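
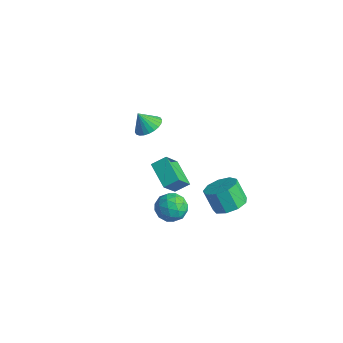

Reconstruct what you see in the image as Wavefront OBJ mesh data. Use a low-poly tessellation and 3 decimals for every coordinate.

v 2.371 -2.921 -1.055
v 3.18 -3.076 -0.589
v 2.08 -4.424 -1.051
v 2.889 -4.579 -0.585
v 2.171 -4.141 -0.152
v 2.351 -3.212 -0.155
v 2.909 -4.288 -1.485
v 3.089 -3.359 -1.488
v 3.513 -3.921 -0.856
v 3.056 -3.831 -0.032
v 2.204 -3.669 -1.608
v 1.747 -3.579 -0.784
v 2.801 -2.866 -0.822
v 2.459 -4.634 -0.818
v 2.037 -4.376 -0.563
v 2.512 -4.467 -0.29
v 2.314 -2.946 -0.567
v 2.789 -3.038 -0.293
v 2.196 -3.664 -0.036
v 2.471 -4.462 -1.347
v 2.946 -4.554 -1.073
v 2.748 -3.033 -1.35
v 3.223 -3.124 -1.077
v 3.064 -3.836 -1.604
v 3.472 -3.455 -0.705
v 3.301 -4.338 -0.703
v 3.313 -4.167 -1.232
v 3.419 -3.621 -1.234
v 3.204 -3.401 -0.221
v 3.033 -4.285 -0.219
v 2.611 -4.027 0.036
v 2.717 -3.481 0.035
v 3.4 -3.898 -0.378
v 2.227 -3.215 -1.421
v 2.056 -4.099 -1.419
v 2.543 -4.019 -1.675
v 2.649 -3.473 -1.676
v 1.959 -3.162 -0.937
v 1.788 -4.045 -0.935
v 1.841 -3.879 -0.406
v 1.947 -3.333 -0.408
v 1.86 -3.602 -1.262
v -0.707 -2.521 2.939
v -0.045 -2.998 3.093
v -1.173 -2.859 3.901
v 0.043 -2.72 3.233
v 0.017 -2.412 3.329
v -0.119 -2.12 3.365
v -0.344 -1.889 3.337
v -0.625 -1.755 3.248
v -0.919 -1.738 3.112
v -1.18 -1.839 2.95
v -1.369 -2.045 2.786
v -1.458 -2.323 2.646
v -1.432 -2.631 2.55
v -1.296 -2.923 2.513
v -1.07 -3.153 2.542
v -0.789 -3.288 2.631
v -0.496 -3.305 2.767
v -0.234 -3.204 2.929
v 2.292 0.727 -4.004
v 3.046 1.208 -3.515
v 2.323 1.095 -2.287
v 1.568 0.613 -2.776
v 2.579 1.671 -3.748
v 1.855 1.558 -2.52
v 1.977 1.692 -4.1
v 1.254 1.579 -2.872
v 1.523 1.261 -4.408
v 0.799 1.148 -3.18
v 1.428 0.58 -4.527
v 0.704 0.467 -3.298
v 1.737 -0.032 -4.401
v 1.014 -0.145 -3.173
v 2.306 -0.29 -4.089
v 1.583 -0.403 -2.861
v 2.868 -0.072 -3.738
v 2.145 -0.185 -2.51
v 3.161 0.52 -3.511
v 2.437 0.407 -2.283
v -2.566 -0.877 -3.059
v -2.171 -0.106 -2.56
v -2.888 0.206 -4.474
v -2.493 0.976 -3.974
v -1.007 -1.256 -3.706
v -0.612 -0.486 -3.206
v -1.329 -0.174 -5.12
v -0.934 0.597 -4.621
f 1 38 17
f 38 12 41
f 17 41 6
f 38 41 17
f 1 17 13
f 17 6 18
f 13 18 2
f 17 18 13
f 1 13 22
f 13 2 23
f 22 23 8
f 13 23 22
f 1 22 34
f 22 8 37
f 34 37 11
f 22 37 34
f 1 34 38
f 34 11 42
f 38 42 12
f 34 42 38
f 2 18 29
f 18 6 32
f 29 32 10
f 18 32 29
f 6 41 19
f 41 12 40
f 19 40 5
f 41 40 19
f 12 42 39
f 42 11 35
f 39 35 3
f 42 35 39
f 11 37 36
f 37 8 24
f 36 24 7
f 37 24 36
f 8 23 28
f 23 2 25
f 28 25 9
f 23 25 28
f 4 30 16
f 30 10 31
f 16 31 5
f 30 31 16
f 4 16 14
f 16 5 15
f 14 15 3
f 16 15 14
f 4 14 21
f 14 3 20
f 21 20 7
f 14 20 21
f 4 21 26
f 21 7 27
f 26 27 9
f 21 27 26
f 4 26 30
f 26 9 33
f 30 33 10
f 26 33 30
f 5 31 19
f 31 10 32
f 19 32 6
f 31 32 19
f 3 15 39
f 15 5 40
f 39 40 12
f 15 40 39
f 7 20 36
f 20 3 35
f 36 35 11
f 20 35 36
f 9 27 28
f 27 7 24
f 28 24 8
f 27 24 28
f 10 33 29
f 33 9 25
f 29 25 2
f 33 25 29
f 44 43 46
f 44 46 45
f 46 43 47
f 46 47 45
f 47 43 48
f 47 48 45
f 48 43 49
f 48 49 45
f 49 43 50
f 49 50 45
f 50 43 51
f 50 51 45
f 51 43 52
f 51 52 45
f 52 43 53
f 52 53 45
f 53 43 54
f 53 54 45
f 54 43 55
f 54 55 45
f 55 43 56
f 55 56 45
f 56 43 57
f 56 57 45
f 57 43 58
f 57 58 45
f 58 43 59
f 58 59 45
f 59 43 60
f 59 60 45
f 60 43 44
f 60 44 45
f 62 61 65
f 62 65 63
f 63 65 66
f 63 66 64
f 65 61 67
f 65 67 66
f 66 67 68
f 66 68 64
f 67 61 69
f 67 69 68
f 68 69 70
f 68 70 64
f 69 61 71
f 69 71 70
f 70 71 72
f 70 72 64
f 71 61 73
f 71 73 72
f 72 73 74
f 72 74 64
f 73 61 75
f 73 75 74
f 74 75 76
f 74 76 64
f 75 61 77
f 75 77 76
f 76 77 78
f 76 78 64
f 77 61 79
f 77 79 78
f 78 79 80
f 78 80 64
f 79 61 62
f 79 62 80
f 80 62 63
f 80 63 64
f 82 84 81
f 85 82 81
f 81 84 83
f 83 85 81
f 82 88 84
f 86 82 85
f 86 88 82
f 84 88 83
f 87 85 83
f 83 88 87
f 87 86 85
f 88 86 87



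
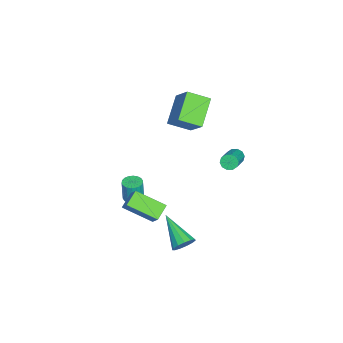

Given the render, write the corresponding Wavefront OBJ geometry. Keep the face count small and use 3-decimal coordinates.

v -3.587 2.821 -2.474
v -3.354 3.073 -2.878
v -1.861 2.992 -2.069
v -2.093 2.739 -1.666
v -3.458 3.299 -2.664
v -1.965 3.217 -1.855
v -3.611 3.341 -2.378
v -2.118 3.26 -1.569
v -3.754 3.185 -2.128
v -2.261 3.104 -1.319
v -3.834 2.89 -2.011
v -2.341 2.808 -1.202
v -3.819 2.568 -2.071
v -2.326 2.487 -1.262
v -3.715 2.343 -2.285
v -2.222 2.261 -1.476
v -3.562 2.3 -2.571
v -2.069 2.219 -1.762
v -3.419 2.456 -2.821
v -1.926 2.375 -2.012
v -3.339 2.752 -2.938
v -1.846 2.67 -2.129
v -2.927 0.406 -0.006
v -2.638 -0.865 0.606
v -4.551 0.56 1.079
v -4.263 -0.711 1.692
v -1.997 1.231 1.268
v -1.709 -0.04 1.881
v -3.622 1.385 2.354
v -3.333 0.114 2.966
v 1.385 -2.008 -2.155
v 2.231 -1.527 -1.04
v 1.494 -0.297 -2.975
v 2.34 0.183 -1.859
v 2.22 -2.303 -2.661
v 3.066 -1.823 -1.545
v 2.329 -0.593 -3.48
v 3.175 -0.112 -2.365
v -0.476 -2.318 -4.31
v 0.016 -1.993 -4.304
v 0.028 -2.036 -2.924
v -0.464 -2.362 -2.93
v -0.174 -1.812 -4.296
v -0.162 -1.855 -2.917
v -0.423 -1.731 -4.292
v -0.411 -1.774 -2.912
v -0.684 -1.766 -4.29
v -0.672 -1.81 -2.911
v -0.903 -1.911 -4.293
v -0.891 -1.954 -2.914
v -1.037 -2.137 -4.299
v -1.025 -2.18 -2.92
v -1.061 -2.398 -4.307
v -1.049 -2.441 -2.928
v -0.968 -2.644 -4.316
v -0.956 -2.687 -2.936
v -0.778 -2.825 -4.323
v -0.766 -2.868 -2.944
v -0.529 -2.906 -4.328
v -0.517 -2.949 -2.948
v -0.268 -2.87 -4.329
v -0.256 -2.914 -2.95
v -0.049 -2.726 -4.326
v -0.037 -2.769 -2.947
v 0.085 -2.5 -4.32
v 0.097 -2.543 -2.941
v 0.109 -2.239 -4.312
v 0.121 -2.282 -2.933
v 3.991 1.481 -3.462
v 4.341 0.923 -3.698
v 2.649 0.199 -2.418
v 4.51 1.024 -3.357
v 4.515 1.27 -3.049
v 4.353 1.583 -2.872
v 4.076 1.864 -2.882
v 3.772 2.023 -3.077
v 3.538 2.011 -3.394
v 3.448 1.83 -3.733
v 3.53 1.538 -3.985
v 3.758 1.229 -4.072
v 4.061 0.999 -3.965
f 2 1 5
f 2 5 3
f 3 5 6
f 3 6 4
f 5 1 7
f 5 7 6
f 6 7 8
f 6 8 4
f 7 1 9
f 7 9 8
f 8 9 10
f 8 10 4
f 9 1 11
f 9 11 10
f 10 11 12
f 10 12 4
f 11 1 13
f 11 13 12
f 12 13 14
f 12 14 4
f 13 1 15
f 13 15 14
f 14 15 16
f 14 16 4
f 15 1 17
f 15 17 16
f 16 17 18
f 16 18 4
f 17 1 19
f 17 19 18
f 18 19 20
f 18 20 4
f 19 1 21
f 19 21 20
f 20 21 22
f 20 22 4
f 21 1 2
f 21 2 22
f 22 2 3
f 22 3 4
f 24 26 23
f 27 24 23
f 23 26 25
f 25 27 23
f 24 30 26
f 28 24 27
f 28 30 24
f 26 30 25
f 29 27 25
f 25 30 29
f 29 28 27
f 30 28 29
f 32 34 31
f 35 32 31
f 31 34 33
f 33 35 31
f 32 38 34
f 36 32 35
f 36 38 32
f 34 38 33
f 37 35 33
f 33 38 37
f 37 36 35
f 38 36 37
f 40 39 43
f 40 43 41
f 41 43 44
f 41 44 42
f 43 39 45
f 43 45 44
f 44 45 46
f 44 46 42
f 45 39 47
f 45 47 46
f 46 47 48
f 46 48 42
f 47 39 49
f 47 49 48
f 48 49 50
f 48 50 42
f 49 39 51
f 49 51 50
f 50 51 52
f 50 52 42
f 51 39 53
f 51 53 52
f 52 53 54
f 52 54 42
f 53 39 55
f 53 55 54
f 54 55 56
f 54 56 42
f 55 39 57
f 55 57 56
f 56 57 58
f 56 58 42
f 57 39 59
f 57 59 58
f 58 59 60
f 58 60 42
f 59 39 61
f 59 61 60
f 60 61 62
f 60 62 42
f 61 39 63
f 61 63 62
f 62 63 64
f 62 64 42
f 63 39 65
f 63 65 64
f 64 65 66
f 64 66 42
f 65 39 67
f 65 67 66
f 66 67 68
f 66 68 42
f 67 39 40
f 67 40 68
f 68 40 41
f 68 41 42
f 70 69 72
f 70 72 71
f 72 69 73
f 72 73 71
f 73 69 74
f 73 74 71
f 74 69 75
f 74 75 71
f 75 69 76
f 75 76 71
f 76 69 77
f 76 77 71
f 77 69 78
f 77 78 71
f 78 69 79
f 78 79 71
f 79 69 80
f 79 80 71
f 80 69 81
f 80 81 71
f 81 69 70
f 81 70 71



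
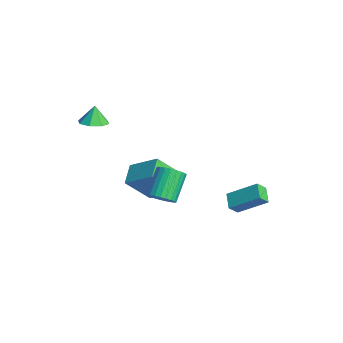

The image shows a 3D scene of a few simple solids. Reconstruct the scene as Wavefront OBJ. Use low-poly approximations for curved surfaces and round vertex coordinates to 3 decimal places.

v 2.542 3.146 -2.88
v 2.71 2.599 -2.306
v 1.662 3.333 -2.444
v 1.83 2.786 -1.87
v 3.35 4.494 -1.83
v 3.518 3.947 -1.256
v 2.47 4.681 -1.394
v 2.638 4.134 -0.82
v -2.182 -3.047 2.231
v -1.763 -2.342 2.229
v -2.438 -2.893 3.289
v -2.366 -2.264 2.072
v -2.86 -2.645 2.007
v -2.958 -3.261 2.074
v -2.6 -3.753 2.232
v -1.998 -3.831 2.39
v -1.503 -3.45 2.454
v -1.406 -2.833 2.388
v -1.869 -1.236 -1.277
v -0.714 -0.11 -0.236
v -1.848 0.09 -2.734
v -0.693 1.216 -1.693
v -0.807 -1.836 -1.807
v 0.348 -0.71 -0.766
v -0.786 -0.51 -3.264
v 0.369 0.616 -2.223
v 3.849 -1.34 0.128
v 4.176 -1.778 0.671
v 3.237 -0.938 1.914
v 2.911 -0.5 1.372
v 4.368 -1.547 0.659
v 3.429 -0.707 1.902
v 4.48 -1.284 0.567
v 3.541 -0.444 1.81
v 4.497 -1.03 0.407
v 3.558 -0.19 1.651
v 4.415 -0.823 0.206
v 3.476 0.017 1.449
v 4.247 -0.695 -0.008
v 3.308 0.146 1.235
v 4.018 -0.665 -0.201
v 3.079 0.175 1.043
v 3.764 -0.737 -0.343
v 2.825 0.103 0.9
v 3.523 -0.902 -0.414
v 2.584 -0.062 0.829
v 3.331 -1.133 -0.402
v 2.392 -0.293 0.841
v 3.219 -1.396 -0.31
v 2.28 -0.556 0.933
v 3.202 -1.65 -0.151
v 2.263 -0.81 1.093
v 3.284 -1.857 0.051
v 2.345 -1.017 1.294
v 3.452 -1.986 0.265
v 2.513 -1.145 1.508
v 3.681 -2.015 0.457
v 2.742 -1.175 1.701
v 3.935 -1.943 0.6
v 2.996 -1.103 1.843
f 2 4 1
f 5 2 1
f 1 4 3
f 3 5 1
f 2 8 4
f 6 2 5
f 6 8 2
f 4 8 3
f 7 5 3
f 3 8 7
f 7 6 5
f 8 6 7
f 10 9 12
f 10 12 11
f 12 9 13
f 12 13 11
f 13 9 14
f 13 14 11
f 14 9 15
f 14 15 11
f 15 9 16
f 15 16 11
f 16 9 17
f 16 17 11
f 17 9 18
f 17 18 11
f 18 9 10
f 18 10 11
f 20 22 19
f 23 20 19
f 19 22 21
f 21 23 19
f 20 26 22
f 24 20 23
f 24 26 20
f 22 26 21
f 25 23 21
f 21 26 25
f 25 24 23
f 26 24 25
f 28 27 31
f 28 31 29
f 29 31 32
f 29 32 30
f 31 27 33
f 31 33 32
f 32 33 34
f 32 34 30
f 33 27 35
f 33 35 34
f 34 35 36
f 34 36 30
f 35 27 37
f 35 37 36
f 36 37 38
f 36 38 30
f 37 27 39
f 37 39 38
f 38 39 40
f 38 40 30
f 39 27 41
f 39 41 40
f 40 41 42
f 40 42 30
f 41 27 43
f 41 43 42
f 42 43 44
f 42 44 30
f 43 27 45
f 43 45 44
f 44 45 46
f 44 46 30
f 45 27 47
f 45 47 46
f 46 47 48
f 46 48 30
f 47 27 49
f 47 49 48
f 48 49 50
f 48 50 30
f 49 27 51
f 49 51 50
f 50 51 52
f 50 52 30
f 51 27 53
f 51 53 52
f 52 53 54
f 52 54 30
f 53 27 55
f 53 55 54
f 54 55 56
f 54 56 30
f 55 27 57
f 55 57 56
f 56 57 58
f 56 58 30
f 57 27 59
f 57 59 58
f 58 59 60
f 58 60 30
f 59 27 28
f 59 28 60
f 60 28 29
f 60 29 30



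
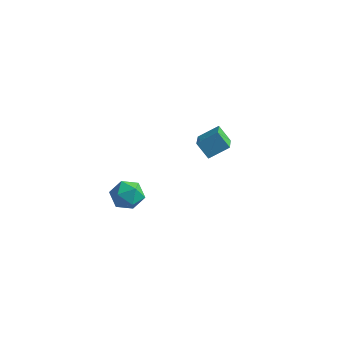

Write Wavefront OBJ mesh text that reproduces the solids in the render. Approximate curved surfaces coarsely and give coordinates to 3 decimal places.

v -2.829 -2.376 2.829
v -1.936 -2.217 3.248
v -2.344 -3.843 2.352
v -1.451 -3.684 2.771
v -2.259 -3.798 3.347
v -2.559 -2.891 3.641
v -1.721 -3.169 1.959
v -2.021 -2.262 2.253
v -1.251 -2.707 2.709
v -1.584 -3.096 3.567
v -2.696 -2.964 2.033
v -3.029 -3.353 2.891
v -1.167 2.665 3.277
v -0.294 3.454 3.978
v -1.93 4.252 2.44
v -1.057 5.042 3.141
v -0.383 2.578 2.399
v 0.49 3.368 3.1
v -1.146 4.166 1.562
v -0.273 4.955 2.263
f 1 12 6
f 1 6 2
f 1 2 8
f 1 8 11
f 1 11 12
f 2 6 10
f 6 12 5
f 12 11 3
f 11 8 7
f 8 2 9
f 4 10 5
f 4 5 3
f 4 3 7
f 4 7 9
f 4 9 10
f 5 10 6
f 3 5 12
f 7 3 11
f 9 7 8
f 10 9 2
f 14 16 13
f 17 14 13
f 13 16 15
f 15 17 13
f 14 20 16
f 18 14 17
f 18 20 14
f 16 20 15
f 19 17 15
f 15 20 19
f 19 18 17
f 20 18 19



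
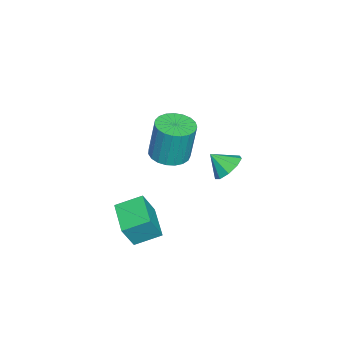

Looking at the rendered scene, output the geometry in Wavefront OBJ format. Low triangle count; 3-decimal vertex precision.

v 1.626 -0.469 0.591
v 2.322 -1.05 0.669
v 2.351 -0.752 2.646
v 1.654 -0.171 2.569
v 2.5 -0.72 0.616
v 2.529 -0.422 2.594
v 2.527 -0.347 0.56
v 2.556 -0.049 2.537
v 2.398 0.005 0.508
v 2.427 0.303 2.486
v 2.135 0.275 0.472
v 2.164 0.573 2.449
v 1.784 0.417 0.456
v 1.813 0.715 2.433
v 1.406 0.405 0.463
v 1.435 0.703 2.44
v 1.066 0.242 0.492
v 1.095 0.54 2.47
v 0.823 -0.044 0.539
v 0.852 0.254 2.516
v 0.718 -0.403 0.595
v 0.747 -0.105 2.572
v 0.77 -0.774 0.65
v 0.799 -0.476 2.627
v 0.97 -1.092 0.695
v 0.999 -0.794 2.672
v 1.284 -1.302 0.722
v 1.313 -1.004 2.699
v 1.656 -1.368 0.726
v 1.685 -1.07 2.704
v 2.024 -1.279 0.707
v 2.053 -0.981 2.685
v -1.311 1.4 -2.188
v -0.85 0.923 -2.719
v -1.309 0.56 -1.432
v -0.499 1.233 -2.375
v -0.527 1.621 -1.943
v -0.922 1.906 -1.625
v -1.499 1.954 -1.571
v -1.988 1.743 -1.805
v -2.16 1.372 -2.218
v -1.934 1.014 -2.617
v -1.417 0.837 -2.815
v 1.713 -2.396 -4.198
v 2.234 -2.776 -2.911
v 1.233 -1.252 -3.666
v 1.753 -1.632 -2.379
v 3.187 -1.608 -4.561
v 3.707 -1.988 -3.274
v 2.706 -0.464 -4.029
v 3.227 -0.844 -2.742
f 2 1 5
f 2 5 3
f 3 5 6
f 3 6 4
f 5 1 7
f 5 7 6
f 6 7 8
f 6 8 4
f 7 1 9
f 7 9 8
f 8 9 10
f 8 10 4
f 9 1 11
f 9 11 10
f 10 11 12
f 10 12 4
f 11 1 13
f 11 13 12
f 12 13 14
f 12 14 4
f 13 1 15
f 13 15 14
f 14 15 16
f 14 16 4
f 15 1 17
f 15 17 16
f 16 17 18
f 16 18 4
f 17 1 19
f 17 19 18
f 18 19 20
f 18 20 4
f 19 1 21
f 19 21 20
f 20 21 22
f 20 22 4
f 21 1 23
f 21 23 22
f 22 23 24
f 22 24 4
f 23 1 25
f 23 25 24
f 24 25 26
f 24 26 4
f 25 1 27
f 25 27 26
f 26 27 28
f 26 28 4
f 27 1 29
f 27 29 28
f 28 29 30
f 28 30 4
f 29 1 31
f 29 31 30
f 30 31 32
f 30 32 4
f 31 1 2
f 31 2 32
f 32 2 3
f 32 3 4
f 34 33 36
f 34 36 35
f 36 33 37
f 36 37 35
f 37 33 38
f 37 38 35
f 38 33 39
f 38 39 35
f 39 33 40
f 39 40 35
f 40 33 41
f 40 41 35
f 41 33 42
f 41 42 35
f 42 33 43
f 42 43 35
f 43 33 34
f 43 34 35
f 45 47 44
f 48 45 44
f 44 47 46
f 46 48 44
f 45 51 47
f 49 45 48
f 49 51 45
f 47 51 46
f 50 48 46
f 46 51 50
f 50 49 48
f 51 49 50



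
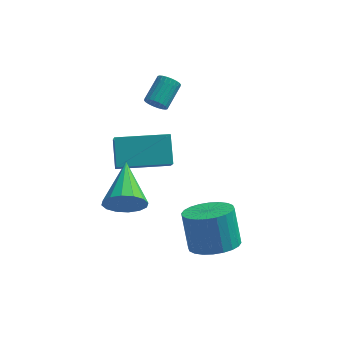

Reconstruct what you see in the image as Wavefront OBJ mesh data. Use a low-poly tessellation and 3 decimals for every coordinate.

v -2.978 -0.142 -0.778
v -2.709 -1.208 0.356
v -3.231 0.801 0.169
v -2.961 -0.265 1.303
v -0.879 0.405 -0.763
v -0.609 -0.661 0.371
v -1.131 1.348 0.184
v -0.862 0.282 1.318
v 1.341 -3.003 -2.171
v 2.274 -3.226 -1.856
v 1.913 -2.619 -0.354
v 0.979 -2.397 -0.669
v 2.325 -2.859 -1.992
v 1.963 -2.253 -0.49
v 2.225 -2.515 -2.155
v 1.863 -1.908 -0.653
v 1.991 -2.245 -2.321
v 1.629 -1.638 -0.819
v 1.657 -2.09 -2.464
v 1.295 -1.483 -0.962
v 1.276 -2.074 -2.562
v 0.914 -1.468 -1.06
v 0.905 -2.2 -2.601
v 0.543 -1.593 -1.099
v 0.6 -2.448 -2.574
v 0.238 -1.841 -1.072
v 0.407 -2.781 -2.486
v 0.046 -2.174 -0.984
v 0.357 -3.147 -2.35
v -0.005 -2.541 -0.848
v 0.457 -3.492 -2.187
v 0.095 -2.885 -0.685
v 0.691 -3.762 -2.021
v 0.329 -3.155 -0.519
v 1.025 -3.917 -1.878
v 0.663 -3.31 -0.376
v 1.406 -3.932 -1.78
v 1.044 -3.326 -0.278
v 1.777 -3.807 -1.741
v 1.415 -3.2 -0.239
v 2.082 -3.559 -1.768
v 1.72 -2.952 -0.266
v -1.541 0.918 2.5
v -1.32 1.091 2.086
v -0.959 2.115 2.706
v -1.179 1.942 3.12
v -1.499 1.165 2.068
v -1.138 2.189 2.687
v -1.685 1.202 2.115
v -1.324 2.226 2.735
v -1.849 1.196 2.221
v -1.488 2.22 2.841
v -1.965 1.147 2.37
v -1.604 2.171 2.989
v -2.017 1.063 2.538
v -1.656 2.087 3.158
v -1.997 0.958 2.701
v -1.636 1.982 3.32
v -1.907 0.846 2.833
v -1.546 1.87 3.452
v -1.761 0.745 2.914
v -1.4 1.769 3.534
v -1.582 0.671 2.933
v -1.221 1.695 3.552
v -1.396 0.634 2.885
v -1.035 1.658 3.505
v -1.232 0.64 2.779
v -0.871 1.664 3.399
v -1.116 0.689 2.631
v -0.755 1.713 3.25
v -1.064 0.773 2.462
v -0.703 1.797 3.082
v -1.084 0.878 2.3
v -0.723 1.902 2.919
v -1.174 0.99 2.168
v -0.813 2.014 2.787
v -1.903 -3.82 0.68
v -1.419 -3.494 0.035
v -2.197 -1.92 1.42
v -1.84 -3.497 -0.125
v -2.278 -3.587 -0.069
v -2.615 -3.739 0.188
v -2.762 -3.913 0.576
v -2.678 -4.062 0.993
v -2.387 -4.146 1.326
v -1.966 -4.143 1.486
v -1.528 -4.054 1.43
v -1.191 -3.902 1.173
v -1.044 -3.728 0.784
v -1.128 -3.579 0.368
f 2 4 1
f 5 2 1
f 1 4 3
f 3 5 1
f 2 8 4
f 6 2 5
f 6 8 2
f 4 8 3
f 7 5 3
f 3 8 7
f 7 6 5
f 8 6 7
f 10 9 13
f 10 13 11
f 11 13 14
f 11 14 12
f 13 9 15
f 13 15 14
f 14 15 16
f 14 16 12
f 15 9 17
f 15 17 16
f 16 17 18
f 16 18 12
f 17 9 19
f 17 19 18
f 18 19 20
f 18 20 12
f 19 9 21
f 19 21 20
f 20 21 22
f 20 22 12
f 21 9 23
f 21 23 22
f 22 23 24
f 22 24 12
f 23 9 25
f 23 25 24
f 24 25 26
f 24 26 12
f 25 9 27
f 25 27 26
f 26 27 28
f 26 28 12
f 27 9 29
f 27 29 28
f 28 29 30
f 28 30 12
f 29 9 31
f 29 31 30
f 30 31 32
f 30 32 12
f 31 9 33
f 31 33 32
f 32 33 34
f 32 34 12
f 33 9 35
f 33 35 34
f 34 35 36
f 34 36 12
f 35 9 37
f 35 37 36
f 36 37 38
f 36 38 12
f 37 9 39
f 37 39 38
f 38 39 40
f 38 40 12
f 39 9 41
f 39 41 40
f 40 41 42
f 40 42 12
f 41 9 10
f 41 10 42
f 42 10 11
f 42 11 12
f 44 43 47
f 44 47 45
f 45 47 48
f 45 48 46
f 47 43 49
f 47 49 48
f 48 49 50
f 48 50 46
f 49 43 51
f 49 51 50
f 50 51 52
f 50 52 46
f 51 43 53
f 51 53 52
f 52 53 54
f 52 54 46
f 53 43 55
f 53 55 54
f 54 55 56
f 54 56 46
f 55 43 57
f 55 57 56
f 56 57 58
f 56 58 46
f 57 43 59
f 57 59 58
f 58 59 60
f 58 60 46
f 59 43 61
f 59 61 60
f 60 61 62
f 60 62 46
f 61 43 63
f 61 63 62
f 62 63 64
f 62 64 46
f 63 43 65
f 63 65 64
f 64 65 66
f 64 66 46
f 65 43 67
f 65 67 66
f 66 67 68
f 66 68 46
f 67 43 69
f 67 69 68
f 68 69 70
f 68 70 46
f 69 43 71
f 69 71 70
f 70 71 72
f 70 72 46
f 71 43 73
f 71 73 72
f 72 73 74
f 72 74 46
f 73 43 75
f 73 75 74
f 74 75 76
f 74 76 46
f 75 43 44
f 75 44 76
f 76 44 45
f 76 45 46
f 78 77 80
f 78 80 79
f 80 77 81
f 80 81 79
f 81 77 82
f 81 82 79
f 82 77 83
f 82 83 79
f 83 77 84
f 83 84 79
f 84 77 85
f 84 85 79
f 85 77 86
f 85 86 79
f 86 77 87
f 86 87 79
f 87 77 88
f 87 88 79
f 88 77 89
f 88 89 79
f 89 77 90
f 89 90 79
f 90 77 78
f 90 78 79



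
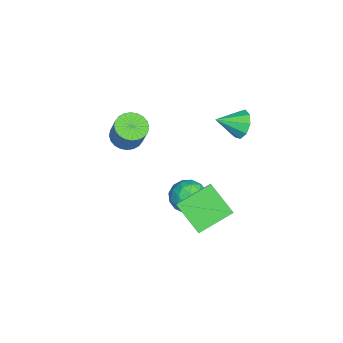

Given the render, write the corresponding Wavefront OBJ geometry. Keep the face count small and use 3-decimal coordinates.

v -1.045 3.013 0.272
v -0.693 2.685 -0.524
v -0.655 1.647 1.008
v -0.241 2.99 -0.196
v -0.166 3.306 0.351
v -0.501 3.485 0.861
v -1.091 3.443 1.095
v -1.659 3.2 0.945
v -1.94 2.87 0.479
v -1.802 2.606 -0.083
v -1.309 2.533 -0.479
v -2.548 -3.226 -2.677
v -1.812 -3.804 -2.84
v -1.196 -3.453 -1.305
v -1.932 -2.874 -1.143
v -1.68 -3.482 -2.967
v -1.064 -3.13 -1.432
v -1.68 -3.12 -3.049
v -1.065 -2.769 -1.515
v -1.812 -2.775 -3.075
v -1.197 -2.424 -1.541
v -2.056 -2.498 -3.041
v -1.441 -2.147 -1.506
v -2.375 -2.333 -2.951
v -1.76 -1.981 -1.417
v -2.721 -2.303 -2.819
v -2.105 -1.951 -1.285
v -3.04 -2.413 -2.666
v -2.424 -2.062 -1.132
v -3.284 -2.647 -2.515
v -2.668 -2.296 -0.98
v -3.416 -2.97 -2.388
v -2.8 -2.618 -0.853
v -3.415 -3.331 -2.305
v -2.8 -2.98 -0.771
v -3.283 -3.676 -2.279
v -2.668 -3.325 -0.745
v -3.039 -3.953 -2.314
v -2.424 -3.602 -0.779
v -2.72 -4.119 -2.403
v -2.105 -3.767 -0.869
v -2.375 -4.149 -2.535
v -1.759 -3.797 -1.001
v -2.056 -4.038 -2.688
v -1.44 -3.687 -1.154
v 1.918 1.362 -3.447
v 2.68 0.673 -3.821
v 1.06 0.007 -2.699
v 1.822 -0.682 -3.073
v 2.073 0.036 -2.286
v 2.602 0.873 -2.749
v 1.138 -0.193 -3.771
v 1.667 0.644 -4.234
v 2.198 -0.288 -4.021
v 2.776 -0.147 -3.104
v 0.964 0.827 -3.416
v 1.542 0.968 -2.499
v 2.374 1.136 -3.7
v 1.366 -0.456 -2.82
v 1.513 -0.034 -2.358
v 1.961 -0.44 -2.578
v 2.328 1.254 -3.07
v 2.777 0.849 -3.29
v 2.42 0.474 -2.387
v 0.963 -0.169 -3.23
v 1.412 -0.574 -3.45
v 1.779 1.12 -3.942
v 2.227 0.714 -4.162
v 1.32 0.206 -4.133
v 2.539 0.166 -4.037
v 2.035 -0.63 -3.597
v 1.632 -0.342 -4.008
v 1.944 0.15 -4.28
v 2.878 0.249 -3.498
v 2.374 -0.547 -3.058
v 2.521 -0.125 -2.596
v 2.833 0.367 -2.868
v 2.595 -0.315 -3.616
v 1.366 1.227 -3.462
v 0.862 0.431 -3.022
v 0.907 0.313 -3.652
v 1.219 0.805 -3.924
v 1.705 1.31 -2.923
v 1.201 0.514 -2.483
v 1.796 0.53 -2.24
v 2.108 1.022 -2.512
v 1.145 0.995 -2.904
v 4.413 0.989 -3.614
v 3.229 -0.217 -2.472
v 3.428 2.721 -2.806
v 2.244 1.515 -1.664
v 5.396 1.045 -2.536
v 4.212 -0.161 -1.394
v 4.411 2.777 -1.728
v 3.227 1.571 -0.586
f 2 1 4
f 2 4 3
f 4 1 5
f 4 5 3
f 5 1 6
f 5 6 3
f 6 1 7
f 6 7 3
f 7 1 8
f 7 8 3
f 8 1 9
f 8 9 3
f 9 1 10
f 9 10 3
f 10 1 11
f 10 11 3
f 11 1 2
f 11 2 3
f 13 12 16
f 13 16 14
f 14 16 17
f 14 17 15
f 16 12 18
f 16 18 17
f 17 18 19
f 17 19 15
f 18 12 20
f 18 20 19
f 19 20 21
f 19 21 15
f 20 12 22
f 20 22 21
f 21 22 23
f 21 23 15
f 22 12 24
f 22 24 23
f 23 24 25
f 23 25 15
f 24 12 26
f 24 26 25
f 25 26 27
f 25 27 15
f 26 12 28
f 26 28 27
f 27 28 29
f 27 29 15
f 28 12 30
f 28 30 29
f 29 30 31
f 29 31 15
f 30 12 32
f 30 32 31
f 31 32 33
f 31 33 15
f 32 12 34
f 32 34 33
f 33 34 35
f 33 35 15
f 34 12 36
f 34 36 35
f 35 36 37
f 35 37 15
f 36 12 38
f 36 38 37
f 37 38 39
f 37 39 15
f 38 12 40
f 38 40 39
f 39 40 41
f 39 41 15
f 40 12 42
f 40 42 41
f 41 42 43
f 41 43 15
f 42 12 44
f 42 44 43
f 43 44 45
f 43 45 15
f 44 12 13
f 44 13 45
f 45 13 14
f 45 14 15
f 46 83 62
f 83 57 86
f 62 86 51
f 83 86 62
f 46 62 58
f 62 51 63
f 58 63 47
f 62 63 58
f 46 58 67
f 58 47 68
f 67 68 53
f 58 68 67
f 46 67 79
f 67 53 82
f 79 82 56
f 67 82 79
f 46 79 83
f 79 56 87
f 83 87 57
f 79 87 83
f 47 63 74
f 63 51 77
f 74 77 55
f 63 77 74
f 51 86 64
f 86 57 85
f 64 85 50
f 86 85 64
f 57 87 84
f 87 56 80
f 84 80 48
f 87 80 84
f 56 82 81
f 82 53 69
f 81 69 52
f 82 69 81
f 53 68 73
f 68 47 70
f 73 70 54
f 68 70 73
f 49 75 61
f 75 55 76
f 61 76 50
f 75 76 61
f 49 61 59
f 61 50 60
f 59 60 48
f 61 60 59
f 49 59 66
f 59 48 65
f 66 65 52
f 59 65 66
f 49 66 71
f 66 52 72
f 71 72 54
f 66 72 71
f 49 71 75
f 71 54 78
f 75 78 55
f 71 78 75
f 50 76 64
f 76 55 77
f 64 77 51
f 76 77 64
f 48 60 84
f 60 50 85
f 84 85 57
f 60 85 84
f 52 65 81
f 65 48 80
f 81 80 56
f 65 80 81
f 54 72 73
f 72 52 69
f 73 69 53
f 72 69 73
f 55 78 74
f 78 54 70
f 74 70 47
f 78 70 74
f 89 91 88
f 92 89 88
f 88 91 90
f 90 92 88
f 89 95 91
f 93 89 92
f 93 95 89
f 91 95 90
f 94 92 90
f 90 95 94
f 94 93 92
f 95 93 94



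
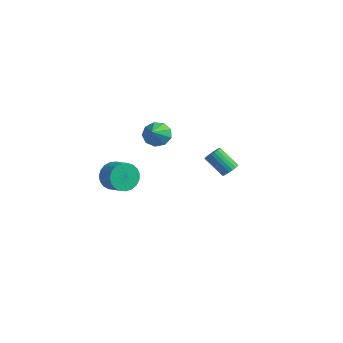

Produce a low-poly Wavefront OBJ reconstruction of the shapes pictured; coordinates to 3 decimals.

v -2.572 3.61 1.652
v -2.299 3.147 0.955
v -1.788 2.39 2.768
v -1.883 3.554 1.107
v -1.789 3.987 1.514
v -2.061 4.244 1.986
v -2.572 4.204 2.301
v -3.083 3.886 2.312
v -3.355 3.439 2.014
v -3.26 3.072 1.547
v -2.843 2.956 1.128
v -4.218 1.694 -1.719
v -3.796 2.204 -2.483
v -2.701 2.015 -2.004
v -3.122 1.506 -1.241
v -3.866 2.509 -2.202
v -2.771 2.32 -1.724
v -3.997 2.673 -1.839
v -2.902 2.484 -1.36
v -4.166 2.667 -1.454
v -3.071 2.479 -0.975
v -4.344 2.494 -1.116
v -3.249 2.306 -0.637
v -4.5 2.182 -0.881
v -3.405 1.994 -0.403
v -4.607 1.786 -0.792
v -3.512 1.598 -0.313
v -4.647 1.374 -0.863
v -3.552 1.186 -0.384
v -4.613 1.017 -1.082
v -3.517 0.829 -0.603
v -4.51 0.778 -1.411
v -3.415 0.589 -0.933
v -4.357 0.697 -1.794
v -3.261 0.508 -1.315
v -4.179 0.788 -2.164
v -3.084 0.6 -1.685
v -4.009 1.036 -2.456
v -2.913 0.848 -1.978
v -3.874 1.398 -2.622
v -2.779 1.209 -2.143
v -3.799 1.811 -2.631
v -2.704 1.623 -2.152
v 4.422 2.062 2.567
v 4.751 2.264 2.973
v 3.647 1.999 3.999
v 3.318 1.798 3.593
v 4.639 2.455 2.902
v 3.535 2.19 3.928
v 4.49 2.579 2.773
v 3.386 2.314 3.799
v 4.328 2.613 2.609
v 3.225 2.348 3.634
v 4.183 2.552 2.437
v 3.08 2.287 3.463
v 4.08 2.406 2.288
v 2.976 2.142 3.313
v 4.035 2.201 2.187
v 2.931 1.937 3.213
v 4.057 1.972 2.152
v 2.954 1.708 3.177
v 4.143 1.759 2.188
v 3.039 1.494 3.214
v 4.276 1.598 2.291
v 3.172 1.333 3.316
v 4.435 1.517 2.441
v 3.331 1.252 3.466
v 4.592 1.531 2.612
v 3.488 1.266 3.638
v 4.719 1.636 2.777
v 3.615 1.371 3.802
v 4.795 1.815 2.904
v 3.691 1.551 3.93
v 4.806 2.037 2.974
v 3.702 1.773 4
f 2 1 4
f 2 4 3
f 4 1 5
f 4 5 3
f 5 1 6
f 5 6 3
f 6 1 7
f 6 7 3
f 7 1 8
f 7 8 3
f 8 1 9
f 8 9 3
f 9 1 10
f 9 10 3
f 10 1 11
f 10 11 3
f 11 1 2
f 11 2 3
f 13 12 16
f 13 16 14
f 14 16 17
f 14 17 15
f 16 12 18
f 16 18 17
f 17 18 19
f 17 19 15
f 18 12 20
f 18 20 19
f 19 20 21
f 19 21 15
f 20 12 22
f 20 22 21
f 21 22 23
f 21 23 15
f 22 12 24
f 22 24 23
f 23 24 25
f 23 25 15
f 24 12 26
f 24 26 25
f 25 26 27
f 25 27 15
f 26 12 28
f 26 28 27
f 27 28 29
f 27 29 15
f 28 12 30
f 28 30 29
f 29 30 31
f 29 31 15
f 30 12 32
f 30 32 31
f 31 32 33
f 31 33 15
f 32 12 34
f 32 34 33
f 33 34 35
f 33 35 15
f 34 12 36
f 34 36 35
f 35 36 37
f 35 37 15
f 36 12 38
f 36 38 37
f 37 38 39
f 37 39 15
f 38 12 40
f 38 40 39
f 39 40 41
f 39 41 15
f 40 12 42
f 40 42 41
f 41 42 43
f 41 43 15
f 42 12 13
f 42 13 43
f 43 13 14
f 43 14 15
f 45 44 48
f 45 48 46
f 46 48 49
f 46 49 47
f 48 44 50
f 48 50 49
f 49 50 51
f 49 51 47
f 50 44 52
f 50 52 51
f 51 52 53
f 51 53 47
f 52 44 54
f 52 54 53
f 53 54 55
f 53 55 47
f 54 44 56
f 54 56 55
f 55 56 57
f 55 57 47
f 56 44 58
f 56 58 57
f 57 58 59
f 57 59 47
f 58 44 60
f 58 60 59
f 59 60 61
f 59 61 47
f 60 44 62
f 60 62 61
f 61 62 63
f 61 63 47
f 62 44 64
f 62 64 63
f 63 64 65
f 63 65 47
f 64 44 66
f 64 66 65
f 65 66 67
f 65 67 47
f 66 44 68
f 66 68 67
f 67 68 69
f 67 69 47
f 68 44 70
f 68 70 69
f 69 70 71
f 69 71 47
f 70 44 72
f 70 72 71
f 71 72 73
f 71 73 47
f 72 44 74
f 72 74 73
f 73 74 75
f 73 75 47
f 74 44 45
f 74 45 75
f 75 45 46
f 75 46 47



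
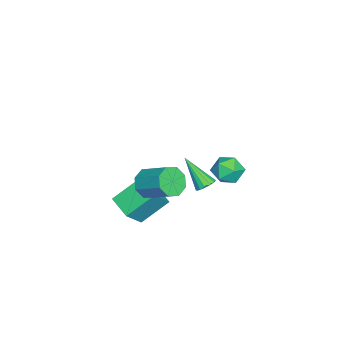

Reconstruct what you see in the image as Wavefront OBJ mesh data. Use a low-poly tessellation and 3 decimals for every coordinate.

v -4.011 1.617 -2.359
v -3.21 1.239 -2.999
v -4.41 -0.039 -1.881
v -3.609 -0.417 -2.521
v -3.366 0.146 -1.616
v -3.119 1.17 -1.912
v -4.501 0.03 -2.968
v -4.254 1.054 -3.264
v -3.513 0.258 -3.376
v -2.811 0.33 -2.541
v -4.809 0.87 -2.339
v -4.107 0.942 -1.504
v 1.752 -2.639 0.038
v 2.618 -2.656 -0.52
v 3.334 -1.057 0.545
v 2.468 -1.041 1.102
v 2.063 -2.195 -0.838
v 2.779 -0.597 0.227
v 1.326 -1.995 -0.643
v 2.042 -0.396 0.421
v 0.838 -2.172 -0.05
v 1.554 -0.573 1.015
v 0.886 -2.623 0.595
v 1.602 -1.024 1.66
v 1.441 -3.083 0.913
v 2.157 -1.485 1.978
v 2.178 -3.284 0.719
v 2.894 -1.685 1.783
v 2.666 -3.107 0.125
v 3.382 -1.508 1.19
v 1.724 -4.76 -1.786
v 0.76 -3.38 -0.449
v 0.619 -4.219 -3.141
v -0.345 -2.839 -1.803
v 2.785 -3.621 -2.197
v 1.821 -2.241 -0.859
v 1.68 -3.08 -3.551
v 0.716 -1.7 -2.214
v 4.022 1.23 2.493
v 4.576 1.338 2.771
v 3.478 -0.09 4.087
v 4.376 1.566 2.891
v 4.08 1.703 2.904
v 3.769 1.714 2.807
v 3.526 1.595 2.626
v 3.415 1.378 2.408
v 3.467 1.121 2.214
v 3.668 0.894 2.094
v 3.963 0.756 2.081
v 4.274 0.746 2.178
v 4.518 0.865 2.36
v 4.628 1.081 2.577
f 1 12 6
f 1 6 2
f 1 2 8
f 1 8 11
f 1 11 12
f 2 6 10
f 6 12 5
f 12 11 3
f 11 8 7
f 8 2 9
f 4 10 5
f 4 5 3
f 4 3 7
f 4 7 9
f 4 9 10
f 5 10 6
f 3 5 12
f 7 3 11
f 9 7 8
f 10 9 2
f 14 13 17
f 14 17 15
f 15 17 18
f 15 18 16
f 17 13 19
f 17 19 18
f 18 19 20
f 18 20 16
f 19 13 21
f 19 21 20
f 20 21 22
f 20 22 16
f 21 13 23
f 21 23 22
f 22 23 24
f 22 24 16
f 23 13 25
f 23 25 24
f 24 25 26
f 24 26 16
f 25 13 27
f 25 27 26
f 26 27 28
f 26 28 16
f 27 13 29
f 27 29 28
f 28 29 30
f 28 30 16
f 29 13 14
f 29 14 30
f 30 14 15
f 30 15 16
f 32 34 31
f 35 32 31
f 31 34 33
f 33 35 31
f 32 38 34
f 36 32 35
f 36 38 32
f 34 38 33
f 37 35 33
f 33 38 37
f 37 36 35
f 38 36 37
f 40 39 42
f 40 42 41
f 42 39 43
f 42 43 41
f 43 39 44
f 43 44 41
f 44 39 45
f 44 45 41
f 45 39 46
f 45 46 41
f 46 39 47
f 46 47 41
f 47 39 48
f 47 48 41
f 48 39 49
f 48 49 41
f 49 39 50
f 49 50 41
f 50 39 51
f 50 51 41
f 51 39 52
f 51 52 41
f 52 39 40
f 52 40 41



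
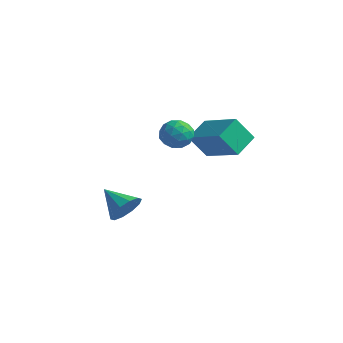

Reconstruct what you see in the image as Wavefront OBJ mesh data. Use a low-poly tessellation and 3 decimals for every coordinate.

v -3.844 0.409 2.248
v -3.267 0.488 1.871
v -3.473 -0.588 2.609
v -2.896 -0.509 2.232
v -3.005 -0.108 2.787
v -3.234 0.509 2.564
v -3.506 -0.609 1.916
v -3.735 0.008 1.693
v -3.058 -0.141 1.666
v -2.748 0.168 2.204
v -3.992 -0.268 2.276
v -3.682 0.041 2.814
v -3.588 0.536 2.028
v -3.152 -0.636 2.452
v -3.216 -0.4 2.778
v -2.877 -0.354 2.557
v -3.569 0.548 2.436
v -3.229 0.594 2.214
v -3.076 0.244 2.752
v -3.511 -0.694 2.266
v -3.171 -0.648 2.044
v -3.863 0.254 1.923
v -3.524 0.3 1.702
v -3.664 -0.344 1.728
v -3.126 0.212 1.686
v -2.908 -0.374 1.898
v -3.266 -0.432 1.712
v -3.401 -0.07 1.581
v -2.944 0.394 2.002
v -2.726 -0.192 2.214
v -2.79 0.044 2.541
v -2.925 0.407 2.41
v -2.821 0.025 1.882
v -4.014 0.092 2.266
v -3.796 -0.494 2.478
v -3.815 -0.507 2.07
v -3.95 -0.144 1.939
v -3.832 0.274 2.582
v -3.614 -0.312 2.794
v -3.339 -0.03 2.899
v -3.474 0.332 2.768
v -3.919 -0.125 2.598
v -3.316 -3.02 -0.344
v -2.972 -2.772 0.237
v -4.404 -2.94 0.264
v -3.087 -2.423 -0.014
v -3.289 -2.302 -0.391
v -3.502 -2.456 -0.751
v -3.643 -2.825 -0.955
v -3.659 -3.268 -0.926
v -3.544 -3.617 -0.675
v -3.342 -3.738 -0.298
v -3.13 -3.584 0.062
v -2.988 -3.215 0.266
v -1.864 0.525 2.38
v -1.881 1.553 2.849
v -3.515 0.829 1.652
v -3.533 1.857 2.122
v -1.347 0.983 1.398
v -1.365 2.011 1.868
v -2.999 1.287 0.671
v -3.016 2.315 1.14
f 1 38 17
f 38 12 41
f 17 41 6
f 38 41 17
f 1 17 13
f 17 6 18
f 13 18 2
f 17 18 13
f 1 13 22
f 13 2 23
f 22 23 8
f 13 23 22
f 1 22 34
f 22 8 37
f 34 37 11
f 22 37 34
f 1 34 38
f 34 11 42
f 38 42 12
f 34 42 38
f 2 18 29
f 18 6 32
f 29 32 10
f 18 32 29
f 6 41 19
f 41 12 40
f 19 40 5
f 41 40 19
f 12 42 39
f 42 11 35
f 39 35 3
f 42 35 39
f 11 37 36
f 37 8 24
f 36 24 7
f 37 24 36
f 8 23 28
f 23 2 25
f 28 25 9
f 23 25 28
f 4 30 16
f 30 10 31
f 16 31 5
f 30 31 16
f 4 16 14
f 16 5 15
f 14 15 3
f 16 15 14
f 4 14 21
f 14 3 20
f 21 20 7
f 14 20 21
f 4 21 26
f 21 7 27
f 26 27 9
f 21 27 26
f 4 26 30
f 26 9 33
f 30 33 10
f 26 33 30
f 5 31 19
f 31 10 32
f 19 32 6
f 31 32 19
f 3 15 39
f 15 5 40
f 39 40 12
f 15 40 39
f 7 20 36
f 20 3 35
f 36 35 11
f 20 35 36
f 9 27 28
f 27 7 24
f 28 24 8
f 27 24 28
f 10 33 29
f 33 9 25
f 29 25 2
f 33 25 29
f 44 43 46
f 44 46 45
f 46 43 47
f 46 47 45
f 47 43 48
f 47 48 45
f 48 43 49
f 48 49 45
f 49 43 50
f 49 50 45
f 50 43 51
f 50 51 45
f 51 43 52
f 51 52 45
f 52 43 53
f 52 53 45
f 53 43 54
f 53 54 45
f 54 43 44
f 54 44 45
f 56 58 55
f 59 56 55
f 55 58 57
f 57 59 55
f 56 62 58
f 60 56 59
f 60 62 56
f 58 62 57
f 61 59 57
f 57 62 61
f 61 60 59
f 62 60 61



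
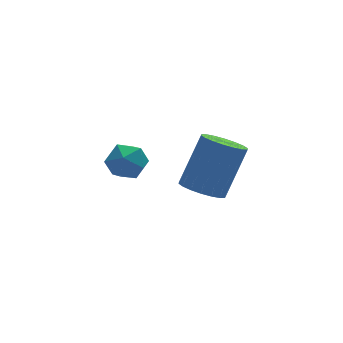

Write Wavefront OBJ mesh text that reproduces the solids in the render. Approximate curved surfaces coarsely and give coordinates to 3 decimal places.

v -2.403 1.984 0.199
v -1.93 1.798 -0.194
v -2.37 1.062 0.674
v -1.897 0.876 0.281
v -1.789 1.33 0.721
v -1.809 1.9 0.428
v -2.491 0.96 0.052
v -2.511 1.53 -0.241
v -1.985 1.166 -0.285
v -1.551 1.394 0.129
v -2.749 1.466 0.351
v -2.315 1.694 0.765
v 0.32 2.332 -2.144
v 0.789 2.689 -2.503
v 1.609 3.105 -1.014
v 1.14 2.748 -0.656
v 0.574 2.9 -2.443
v 1.394 3.316 -0.954
v 0.308 2.998 -2.324
v 1.128 3.414 -0.835
v 0.045 2.964 -2.17
v 0.865 3.38 -0.681
v -0.164 2.805 -2.01
v 0.656 3.221 -0.521
v -0.277 2.552 -1.877
v 0.543 2.969 -0.388
v -0.272 2.256 -1.797
v 0.549 2.672 -0.309
v -0.149 1.975 -1.786
v 0.671 2.391 -0.297
v 0.066 1.764 -1.846
v 0.886 2.18 -0.357
v 0.332 1.666 -1.965
v 1.152 2.082 -0.476
v 0.595 1.7 -2.119
v 1.415 2.116 -0.63
v 0.804 1.859 -2.279
v 1.624 2.275 -0.79
v 0.917 2.111 -2.412
v 1.737 2.528 -0.923
v 0.911 2.408 -2.491
v 1.732 2.824 -1.003
f 1 12 6
f 1 6 2
f 1 2 8
f 1 8 11
f 1 11 12
f 2 6 10
f 6 12 5
f 12 11 3
f 11 8 7
f 8 2 9
f 4 10 5
f 4 5 3
f 4 3 7
f 4 7 9
f 4 9 10
f 5 10 6
f 3 5 12
f 7 3 11
f 9 7 8
f 10 9 2
f 14 13 17
f 14 17 15
f 15 17 18
f 15 18 16
f 17 13 19
f 17 19 18
f 18 19 20
f 18 20 16
f 19 13 21
f 19 21 20
f 20 21 22
f 20 22 16
f 21 13 23
f 21 23 22
f 22 23 24
f 22 24 16
f 23 13 25
f 23 25 24
f 24 25 26
f 24 26 16
f 25 13 27
f 25 27 26
f 26 27 28
f 26 28 16
f 27 13 29
f 27 29 28
f 28 29 30
f 28 30 16
f 29 13 31
f 29 31 30
f 30 31 32
f 30 32 16
f 31 13 33
f 31 33 32
f 32 33 34
f 32 34 16
f 33 13 35
f 33 35 34
f 34 35 36
f 34 36 16
f 35 13 37
f 35 37 36
f 36 37 38
f 36 38 16
f 37 13 39
f 37 39 38
f 38 39 40
f 38 40 16
f 39 13 41
f 39 41 40
f 40 41 42
f 40 42 16
f 41 13 14
f 41 14 42
f 42 14 15
f 42 15 16



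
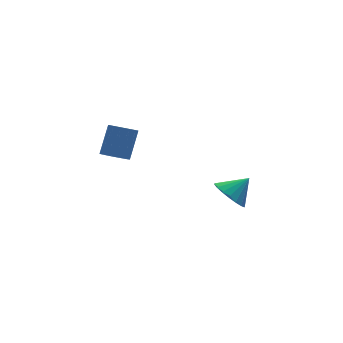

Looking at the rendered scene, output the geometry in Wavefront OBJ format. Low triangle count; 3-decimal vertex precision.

v -3.692 3.066 1.226
v -3.199 3.366 0.795
v -2.456 4.054 2.123
v -2.948 3.754 2.554
v -3.503 3.634 0.826
v -2.759 4.322 2.154
v -3.866 3.721 0.984
v -3.123 4.409 2.312
v -4.174 3.601 1.219
v -3.431 4.289 2.547
v -4.329 3.31 1.456
v -3.585 3.998 2.784
v -4.281 2.942 1.62
v -3.538 3.63 2.948
v -4.047 2.613 1.659
v -3.303 3.301 2.987
v -3.699 2.429 1.561
v -2.956 3.116 2.888
v -3.349 2.446 1.356
v -2.606 3.134 2.684
v -3.108 2.66 1.11
v -2.365 3.348 2.438
v -3.052 3.003 0.901
v -2.309 3.691 2.229
v 2.518 3.593 -3.883
v 3.133 3.987 -4.595
v 3.582 3.607 -2.957
v 2.958 4.356 -4.398
v 2.695 4.574 -4.099
v 2.397 4.598 -3.758
v 2.123 4.423 -3.441
v 1.928 4.084 -3.211
v 1.849 3.647 -3.115
v 1.903 3.2 -3.171
v 2.079 2.831 -3.367
v 2.342 2.612 -3.666
v 2.64 2.589 -4.008
v 2.913 2.764 -4.325
v 3.109 3.103 -4.554
v 3.187 3.54 -4.651
f 2 1 5
f 2 5 3
f 3 5 6
f 3 6 4
f 5 1 7
f 5 7 6
f 6 7 8
f 6 8 4
f 7 1 9
f 7 9 8
f 8 9 10
f 8 10 4
f 9 1 11
f 9 11 10
f 10 11 12
f 10 12 4
f 11 1 13
f 11 13 12
f 12 13 14
f 12 14 4
f 13 1 15
f 13 15 14
f 14 15 16
f 14 16 4
f 15 1 17
f 15 17 16
f 16 17 18
f 16 18 4
f 17 1 19
f 17 19 18
f 18 19 20
f 18 20 4
f 19 1 21
f 19 21 20
f 20 21 22
f 20 22 4
f 21 1 23
f 21 23 22
f 22 23 24
f 22 24 4
f 23 1 2
f 23 2 24
f 24 2 3
f 24 3 4
f 26 25 28
f 26 28 27
f 28 25 29
f 28 29 27
f 29 25 30
f 29 30 27
f 30 25 31
f 30 31 27
f 31 25 32
f 31 32 27
f 32 25 33
f 32 33 27
f 33 25 34
f 33 34 27
f 34 25 35
f 34 35 27
f 35 25 36
f 35 36 27
f 36 25 37
f 36 37 27
f 37 25 38
f 37 38 27
f 38 25 39
f 38 39 27
f 39 25 40
f 39 40 27
f 40 25 26
f 40 26 27



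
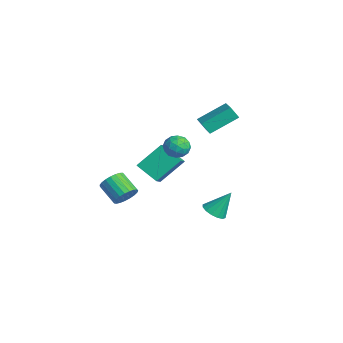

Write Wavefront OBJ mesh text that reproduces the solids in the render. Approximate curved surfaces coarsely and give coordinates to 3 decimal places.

v 1.875 -3.783 -1.98
v 2.144 -3.432 -1.375
v 1.035 -3.826 -0.654
v 0.765 -4.177 -1.26
v 1.975 -3.207 -1.511
v 0.866 -3.601 -0.79
v 1.79 -3.082 -1.728
v 0.681 -3.476 -1.007
v 1.619 -3.078 -1.989
v 0.51 -3.472 -1.268
v 1.492 -3.196 -2.248
v 0.383 -3.59 -1.527
v 1.432 -3.416 -2.461
v 0.323 -3.809 -1.74
v 1.448 -3.699 -2.591
v 0.339 -4.092 -1.87
v 1.537 -3.996 -2.616
v 0.428 -4.39 -1.895
v 1.685 -4.257 -2.53
v 0.576 -4.651 -1.809
v 1.866 -4.436 -2.35
v 0.757 -4.83 -1.629
v 2.048 -4.502 -2.105
v 0.939 -4.896 -1.385
v 2.201 -4.444 -1.839
v 1.092 -4.837 -1.119
v 2.296 -4.271 -1.598
v 1.187 -4.665 -0.877
v 2.319 -4.014 -1.422
v 1.21 -4.408 -0.702
v 2.265 -3.718 -1.344
v 1.156 -4.111 -0.623
v -2.31 2.337 -0.458
v -2.578 1.937 0.267
v -2.274 4.021 0.484
v -2.542 3.621 1.209
v -1.178 2.139 -0.149
v -1.446 1.739 0.576
v -1.142 3.823 0.793
v -1.41 3.423 1.518
v -1.572 -1.958 -1.998
v -1.656 -0.506 -0.744
v -2.481 -1.39 -2.716
v -2.565 0.061 -1.462
v -0.495 -1.221 -2.778
v -0.579 0.23 -1.524
v -1.404 -0.654 -3.496
v -1.488 0.798 -2.242
v 2.661 0.842 -3.725
v 3.253 0.441 -3.537
v 2.839 1.738 -2.375
v 3.392 0.73 -3.747
v 3.335 1.049 -3.951
v 3.097 1.313 -4.094
v 2.742 1.451 -4.139
v 2.366 1.425 -4.073
v 2.069 1.244 -3.913
v 1.93 0.955 -3.704
v 1.987 0.636 -3.5
v 2.225 0.372 -3.356
v 2.579 0.234 -3.311
v 2.956 0.259 -3.378
v 0.832 -0.231 0.128
v 1.35 0.034 0.645
v 0.79 -1.334 0.735
v 1.308 -1.069 1.252
v 0.587 -0.775 1.237
v 0.613 -0.094 0.862
v 1.527 -1.206 0.518
v 1.553 -0.525 0.143
v 1.779 -0.569 0.886
v 1.198 -0.302 1.331
v 0.942 -0.998 0.049
v 0.361 -0.731 0.494
v 1.095 -0.002 0.333
v 1.045 -1.298 1.047
v 0.622 -1.125 1.038
v 0.926 -0.97 1.342
v 0.662 -0.077 0.461
v 0.966 0.079 0.765
v 0.518 -0.396 1.113
v 1.174 -1.379 0.615
v 1.478 -1.223 0.919
v 1.214 -0.33 0.038
v 1.518 -0.175 0.342
v 1.622 -0.904 0.267
v 1.651 -0.201 0.779
v 1.626 -0.849 1.136
v 1.755 -0.929 0.704
v 1.77 -0.529 0.484
v 1.31 -0.044 1.04
v 1.285 -0.692 1.397
v 0.862 -0.519 1.388
v 0.877 -0.119 1.168
v 1.562 -0.398 1.182
v 0.855 -0.608 -0.017
v 0.83 -1.256 0.34
v 1.263 -1.181 0.212
v 1.278 -0.781 -0.008
v 0.514 -0.451 0.244
v 0.489 -1.099 0.601
v 0.37 -0.771 0.896
v 0.385 -0.371 0.676
v 0.578 -0.902 0.198
f 2 1 5
f 2 5 3
f 3 5 6
f 3 6 4
f 5 1 7
f 5 7 6
f 6 7 8
f 6 8 4
f 7 1 9
f 7 9 8
f 8 9 10
f 8 10 4
f 9 1 11
f 9 11 10
f 10 11 12
f 10 12 4
f 11 1 13
f 11 13 12
f 12 13 14
f 12 14 4
f 13 1 15
f 13 15 14
f 14 15 16
f 14 16 4
f 15 1 17
f 15 17 16
f 16 17 18
f 16 18 4
f 17 1 19
f 17 19 18
f 18 19 20
f 18 20 4
f 19 1 21
f 19 21 20
f 20 21 22
f 20 22 4
f 21 1 23
f 21 23 22
f 22 23 24
f 22 24 4
f 23 1 25
f 23 25 24
f 24 25 26
f 24 26 4
f 25 1 27
f 25 27 26
f 26 27 28
f 26 28 4
f 27 1 29
f 27 29 28
f 28 29 30
f 28 30 4
f 29 1 31
f 29 31 30
f 30 31 32
f 30 32 4
f 31 1 2
f 31 2 32
f 32 2 3
f 32 3 4
f 34 36 33
f 37 34 33
f 33 36 35
f 35 37 33
f 34 40 36
f 38 34 37
f 38 40 34
f 36 40 35
f 39 37 35
f 35 40 39
f 39 38 37
f 40 38 39
f 42 44 41
f 45 42 41
f 41 44 43
f 43 45 41
f 42 48 44
f 46 42 45
f 46 48 42
f 44 48 43
f 47 45 43
f 43 48 47
f 47 46 45
f 48 46 47
f 50 49 52
f 50 52 51
f 52 49 53
f 52 53 51
f 53 49 54
f 53 54 51
f 54 49 55
f 54 55 51
f 55 49 56
f 55 56 51
f 56 49 57
f 56 57 51
f 57 49 58
f 57 58 51
f 58 49 59
f 58 59 51
f 59 49 60
f 59 60 51
f 60 49 61
f 60 61 51
f 61 49 62
f 61 62 51
f 62 49 50
f 62 50 51
f 63 100 79
f 100 74 103
f 79 103 68
f 100 103 79
f 63 79 75
f 79 68 80
f 75 80 64
f 79 80 75
f 63 75 84
f 75 64 85
f 84 85 70
f 75 85 84
f 63 84 96
f 84 70 99
f 96 99 73
f 84 99 96
f 63 96 100
f 96 73 104
f 100 104 74
f 96 104 100
f 64 80 91
f 80 68 94
f 91 94 72
f 80 94 91
f 68 103 81
f 103 74 102
f 81 102 67
f 103 102 81
f 74 104 101
f 104 73 97
f 101 97 65
f 104 97 101
f 73 99 98
f 99 70 86
f 98 86 69
f 99 86 98
f 70 85 90
f 85 64 87
f 90 87 71
f 85 87 90
f 66 92 78
f 92 72 93
f 78 93 67
f 92 93 78
f 66 78 76
f 78 67 77
f 76 77 65
f 78 77 76
f 66 76 83
f 76 65 82
f 83 82 69
f 76 82 83
f 66 83 88
f 83 69 89
f 88 89 71
f 83 89 88
f 66 88 92
f 88 71 95
f 92 95 72
f 88 95 92
f 67 93 81
f 93 72 94
f 81 94 68
f 93 94 81
f 65 77 101
f 77 67 102
f 101 102 74
f 77 102 101
f 69 82 98
f 82 65 97
f 98 97 73
f 82 97 98
f 71 89 90
f 89 69 86
f 90 86 70
f 89 86 90
f 72 95 91
f 95 71 87
f 91 87 64
f 95 87 91



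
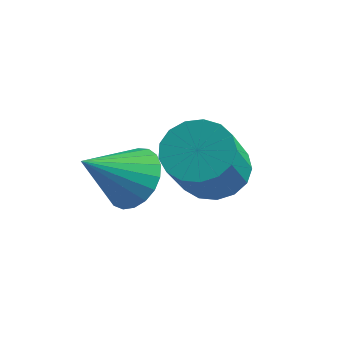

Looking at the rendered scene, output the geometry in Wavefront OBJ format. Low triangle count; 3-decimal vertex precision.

v -0.186 0.876 1.538
v 0.32 0.201 0.946
v 0.572 -1.07 2.611
v 0.066 -0.396 3.202
v 0.675 0.497 1.118
v 0.927 -0.774 2.783
v 0.832 0.88 1.386
v 1.085 -0.392 3.051
v 0.757 1.261 1.689
v 1.01 -0.01 3.354
v 0.465 1.554 1.957
v 0.718 0.283 3.622
v 0.024 1.692 2.129
v 0.277 0.421 3.794
v -0.465 1.643 2.166
v -0.212 0.372 3.831
v -0.89 1.418 2.058
v -0.638 0.147 3.723
v -1.154 1.069 1.832
v -0.902 -0.203 3.497
v -1.197 0.675 1.538
v -0.944 -0.596 3.203
v -1.008 0.328 1.244
v -0.755 -0.944 2.909
v -0.63 0.106 1.017
v -0.377 -1.166 2.682
v -0.151 0.06 0.909
v 0.102 -1.211 2.574
v -1.219 -1.42 2.249
v -0.447 -2.039 2.105
v -1.981 -2.64 3.411
v -0.317 -1.812 2.429
v -0.343 -1.518 2.721
v -0.52 -1.206 2.932
v -0.818 -0.932 3.024
v -1.186 -0.741 2.983
v -1.559 -0.668 2.814
v -1.873 -0.726 2.548
v -2.074 -0.903 2.23
v -2.127 -1.169 1.916
v -2.023 -1.479 1.658
v -1.78 -1.779 1.503
v -1.44 -2.016 1.477
v -1.061 -2.151 1.585
v -0.71 -2.159 1.807
f 2 1 5
f 2 5 3
f 3 5 6
f 3 6 4
f 5 1 7
f 5 7 6
f 6 7 8
f 6 8 4
f 7 1 9
f 7 9 8
f 8 9 10
f 8 10 4
f 9 1 11
f 9 11 10
f 10 11 12
f 10 12 4
f 11 1 13
f 11 13 12
f 12 13 14
f 12 14 4
f 13 1 15
f 13 15 14
f 14 15 16
f 14 16 4
f 15 1 17
f 15 17 16
f 16 17 18
f 16 18 4
f 17 1 19
f 17 19 18
f 18 19 20
f 18 20 4
f 19 1 21
f 19 21 20
f 20 21 22
f 20 22 4
f 21 1 23
f 21 23 22
f 22 23 24
f 22 24 4
f 23 1 25
f 23 25 24
f 24 25 26
f 24 26 4
f 25 1 27
f 25 27 26
f 26 27 28
f 26 28 4
f 27 1 2
f 27 2 28
f 28 2 3
f 28 3 4
f 30 29 32
f 30 32 31
f 32 29 33
f 32 33 31
f 33 29 34
f 33 34 31
f 34 29 35
f 34 35 31
f 35 29 36
f 35 36 31
f 36 29 37
f 36 37 31
f 37 29 38
f 37 38 31
f 38 29 39
f 38 39 31
f 39 29 40
f 39 40 31
f 40 29 41
f 40 41 31
f 41 29 42
f 41 42 31
f 42 29 43
f 42 43 31
f 43 29 44
f 43 44 31
f 44 29 45
f 44 45 31
f 45 29 30
f 45 30 31



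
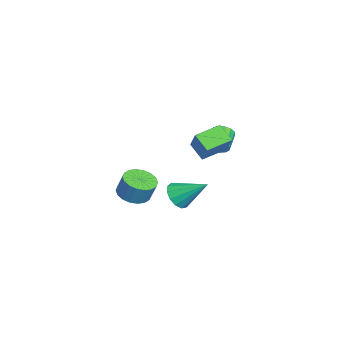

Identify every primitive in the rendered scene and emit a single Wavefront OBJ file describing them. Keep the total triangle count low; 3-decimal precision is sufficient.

v -2.297 2.743 0.304
v -1.985 2.836 0.867
v -3.09 3.089 1.438
v -3.403 2.997 0.876
v -1.996 3.162 0.7
v -3.102 3.415 1.272
v -2.103 3.355 0.408
v -3.209 3.608 0.98
v -2.272 3.354 0.083
v -3.377 3.607 0.654
v -2.448 3.159 -0.172
v -3.554 3.412 0.4
v -2.577 2.832 -0.276
v -3.682 3.086 0.296
v -2.617 2.477 -0.195
v -3.722 2.73 0.376
v -2.555 2.206 0.044
v -3.66 2.46 0.615
v -2.412 2.106 0.365
v -3.517 2.36 0.937
v -2.232 2.208 0.668
v -3.337 2.462 1.24
v -2.073 2.48 0.855
v -3.178 2.734 1.426
v -2.496 0.609 -3.604
v -1.669 0.224 -3.421
v -2.004 2.231 -2.416
v -1.603 0.518 -3.85
v -1.821 0.841 -4.2
v -2.253 1.09 -4.362
v -2.762 1.186 -4.282
v -3.187 1.099 -3.987
v -3.392 0.856 -3.571
v -3.312 0.535 -3.164
v -2.974 0.237 -2.898
v -2.483 0.057 -2.855
v -1.997 0.052 -3.05
v 2.736 2.095 2
v 2.089 1.471 2.716
v 1.989 3.304 2.377
v 1.342 2.679 3.094
v 3.818 2.381 3.226
v 3.171 1.756 3.943
v 3.071 3.589 3.604
v 2.424 2.965 4.32
v 1.96 -1.434 -0.967
v 2.796 -1.155 -1.264
v 3.076 -0.767 -0.11
v 2.24 -1.046 0.187
v 2.561 -0.819 -1.32
v 2.842 -0.431 -0.166
v 2.207 -0.604 -1.306
v 2.488 -0.216 -0.152
v 1.805 -0.554 -1.225
v 2.085 -0.166 -0.07
v 1.433 -0.678 -1.093
v 1.713 -0.29 0.062
v 1.165 -0.952 -0.936
v 1.446 -0.564 0.219
v 1.055 -1.321 -0.785
v 1.335 -0.933 0.37
v 1.124 -1.713 -0.67
v 1.404 -1.325 0.484
v 1.358 -2.049 -0.614
v 1.639 -1.661 0.54
v 1.712 -2.264 -0.628
v 1.993 -1.876 0.526
v 2.115 -2.314 -0.71
v 2.395 -1.926 0.445
v 2.487 -2.19 -0.842
v 2.767 -1.802 0.313
v 2.754 -1.916 -0.999
v 3.035 -1.528 0.156
v 2.865 -1.547 -1.15
v 3.145 -1.159 0.005
f 2 1 5
f 2 5 3
f 3 5 6
f 3 6 4
f 5 1 7
f 5 7 6
f 6 7 8
f 6 8 4
f 7 1 9
f 7 9 8
f 8 9 10
f 8 10 4
f 9 1 11
f 9 11 10
f 10 11 12
f 10 12 4
f 11 1 13
f 11 13 12
f 12 13 14
f 12 14 4
f 13 1 15
f 13 15 14
f 14 15 16
f 14 16 4
f 15 1 17
f 15 17 16
f 16 17 18
f 16 18 4
f 17 1 19
f 17 19 18
f 18 19 20
f 18 20 4
f 19 1 21
f 19 21 20
f 20 21 22
f 20 22 4
f 21 1 23
f 21 23 22
f 22 23 24
f 22 24 4
f 23 1 2
f 23 2 24
f 24 2 3
f 24 3 4
f 26 25 28
f 26 28 27
f 28 25 29
f 28 29 27
f 29 25 30
f 29 30 27
f 30 25 31
f 30 31 27
f 31 25 32
f 31 32 27
f 32 25 33
f 32 33 27
f 33 25 34
f 33 34 27
f 34 25 35
f 34 35 27
f 35 25 36
f 35 36 27
f 36 25 37
f 36 37 27
f 37 25 26
f 37 26 27
f 39 41 38
f 42 39 38
f 38 41 40
f 40 42 38
f 39 45 41
f 43 39 42
f 43 45 39
f 41 45 40
f 44 42 40
f 40 45 44
f 44 43 42
f 45 43 44
f 47 46 50
f 47 50 48
f 48 50 51
f 48 51 49
f 50 46 52
f 50 52 51
f 51 52 53
f 51 53 49
f 52 46 54
f 52 54 53
f 53 54 55
f 53 55 49
f 54 46 56
f 54 56 55
f 55 56 57
f 55 57 49
f 56 46 58
f 56 58 57
f 57 58 59
f 57 59 49
f 58 46 60
f 58 60 59
f 59 60 61
f 59 61 49
f 60 46 62
f 60 62 61
f 61 62 63
f 61 63 49
f 62 46 64
f 62 64 63
f 63 64 65
f 63 65 49
f 64 46 66
f 64 66 65
f 65 66 67
f 65 67 49
f 66 46 68
f 66 68 67
f 67 68 69
f 67 69 49
f 68 46 70
f 68 70 69
f 69 70 71
f 69 71 49
f 70 46 72
f 70 72 71
f 71 72 73
f 71 73 49
f 72 46 74
f 72 74 73
f 73 74 75
f 73 75 49
f 74 46 47
f 74 47 75
f 75 47 48
f 75 48 49



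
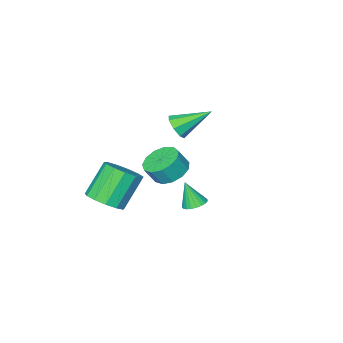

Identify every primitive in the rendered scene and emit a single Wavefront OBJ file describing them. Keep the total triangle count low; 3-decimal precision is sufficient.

v 1.849 1.017 2.93
v 2.403 1.854 2.822
v 2.906 1.64 3.742
v 2.351 0.803 3.85
v 1.938 2.007 3.112
v 2.44 1.792 4.032
v 1.444 1.845 3.344
v 1.946 1.63 4.264
v 1.079 1.42 3.444
v 1.581 1.206 4.364
v 0.958 0.867 3.382
v 1.46 0.653 4.302
v 1.12 0.362 3.176
v 1.623 0.148 4.096
v 1.514 0.065 2.891
v 2.016 -0.149 3.811
v 2.014 0.07 2.62
v 2.516 -0.144 3.54
v 2.461 0.376 2.446
v 2.964 0.162 3.366
v 2.714 0.885 2.427
v 3.217 0.671 3.347
v 2.693 1.436 2.567
v 3.195 1.222 3.487
v 3.59 -2.173 -0.356
v 4.213 -2.989 0.039
v 2.913 -3.144 1.77
v 2.29 -2.327 1.376
v 4.451 -2.463 0.265
v 3.151 -2.618 1.996
v 4.415 -1.845 0.293
v 3.116 -1.999 2.024
v 4.118 -1.331 0.116
v 2.818 -1.485 1.847
v 3.653 -1.084 -0.211
v 2.353 -1.239 1.52
v 3.168 -1.183 -0.584
v 1.868 -1.338 1.147
v 2.817 -1.596 -0.884
v 1.517 -1.751 0.847
v 2.711 -2.192 -1.017
v 1.412 -2.347 0.714
v 2.884 -2.782 -0.939
v 1.585 -2.937 0.792
v 3.282 -3.179 -0.677
v 1.982 -3.333 1.054
v 3.777 -3.256 -0.312
v 2.477 -3.41 1.419
v 1.857 2.882 1.617
v 2.19 2.383 1.368
v 2.063 2.358 2.943
v 2.385 2.566 1.41
v 2.489 2.803 1.487
v 2.483 3.054 1.588
v 2.369 3.275 1.693
v 2.166 3.428 1.785
v 1.91 3.487 1.849
v 1.645 3.442 1.872
v 1.416 3.299 1.851
v 1.264 3.085 1.79
v 1.214 2.835 1.699
v 1.275 2.594 1.594
v 1.436 2.402 1.493
v 1.671 2.294 1.414
v 1.937 2.287 1.369
v -2.309 -4.101 1.833
v -1.848 -4.132 2.511
v -3.851 -3.119 2.927
v -1.751 -3.609 2.179
v -1.98 -3.373 1.644
v -2.402 -3.564 1.22
v -2.769 -4.069 1.155
v -2.867 -4.592 1.488
v -2.637 -4.828 2.022
v -2.216 -4.637 2.446
f 2 1 5
f 2 5 3
f 3 5 6
f 3 6 4
f 5 1 7
f 5 7 6
f 6 7 8
f 6 8 4
f 7 1 9
f 7 9 8
f 8 9 10
f 8 10 4
f 9 1 11
f 9 11 10
f 10 11 12
f 10 12 4
f 11 1 13
f 11 13 12
f 12 13 14
f 12 14 4
f 13 1 15
f 13 15 14
f 14 15 16
f 14 16 4
f 15 1 17
f 15 17 16
f 16 17 18
f 16 18 4
f 17 1 19
f 17 19 18
f 18 19 20
f 18 20 4
f 19 1 21
f 19 21 20
f 20 21 22
f 20 22 4
f 21 1 23
f 21 23 22
f 22 23 24
f 22 24 4
f 23 1 2
f 23 2 24
f 24 2 3
f 24 3 4
f 26 25 29
f 26 29 27
f 27 29 30
f 27 30 28
f 29 25 31
f 29 31 30
f 30 31 32
f 30 32 28
f 31 25 33
f 31 33 32
f 32 33 34
f 32 34 28
f 33 25 35
f 33 35 34
f 34 35 36
f 34 36 28
f 35 25 37
f 35 37 36
f 36 37 38
f 36 38 28
f 37 25 39
f 37 39 38
f 38 39 40
f 38 40 28
f 39 25 41
f 39 41 40
f 40 41 42
f 40 42 28
f 41 25 43
f 41 43 42
f 42 43 44
f 42 44 28
f 43 25 45
f 43 45 44
f 44 45 46
f 44 46 28
f 45 25 47
f 45 47 46
f 46 47 48
f 46 48 28
f 47 25 26
f 47 26 48
f 48 26 27
f 48 27 28
f 50 49 52
f 50 52 51
f 52 49 53
f 52 53 51
f 53 49 54
f 53 54 51
f 54 49 55
f 54 55 51
f 55 49 56
f 55 56 51
f 56 49 57
f 56 57 51
f 57 49 58
f 57 58 51
f 58 49 59
f 58 59 51
f 59 49 60
f 59 60 51
f 60 49 61
f 60 61 51
f 61 49 62
f 61 62 51
f 62 49 63
f 62 63 51
f 63 49 64
f 63 64 51
f 64 49 65
f 64 65 51
f 65 49 50
f 65 50 51
f 67 66 69
f 67 69 68
f 69 66 70
f 69 70 68
f 70 66 71
f 70 71 68
f 71 66 72
f 71 72 68
f 72 66 73
f 72 73 68
f 73 66 74
f 73 74 68
f 74 66 75
f 74 75 68
f 75 66 67
f 75 67 68



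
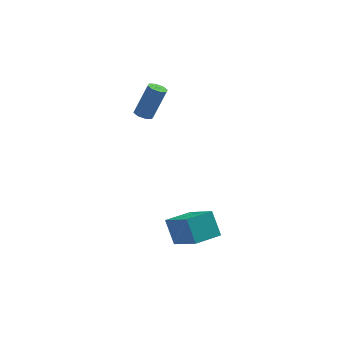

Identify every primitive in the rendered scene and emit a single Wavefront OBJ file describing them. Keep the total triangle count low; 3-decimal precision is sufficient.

v 2.148 -2.141 -3.487
v 3.356 -3.478 -2.409
v 3.351 -1.086 -3.527
v 4.559 -2.423 -2.449
v 2.661 -2.777 -4.851
v 3.869 -4.114 -3.773
v 3.864 -1.722 -4.891
v 5.072 -3.059 -3.813
v 0.44 3.75 0.799
v 0.921 3.457 0.661
v 1.661 3.756 2.603
v 1.18 4.05 2.741
v 0.958 3.892 0.58
v 1.698 4.191 2.522
v 0.692 4.244 0.627
v 1.432 4.543 2.569
v 0.278 4.307 0.775
v 1.018 4.606 2.717
v -0.041 4.044 0.937
v 0.699 4.343 2.879
v -0.078 3.609 1.018
v 0.662 3.908 2.96
v 0.188 3.257 0.971
v 0.928 3.556 2.913
v 0.602 3.194 0.823
v 1.342 3.493 2.765
f 2 4 1
f 5 2 1
f 1 4 3
f 3 5 1
f 2 8 4
f 6 2 5
f 6 8 2
f 4 8 3
f 7 5 3
f 3 8 7
f 7 6 5
f 8 6 7
f 10 9 13
f 10 13 11
f 11 13 14
f 11 14 12
f 13 9 15
f 13 15 14
f 14 15 16
f 14 16 12
f 15 9 17
f 15 17 16
f 16 17 18
f 16 18 12
f 17 9 19
f 17 19 18
f 18 19 20
f 18 20 12
f 19 9 21
f 19 21 20
f 20 21 22
f 20 22 12
f 21 9 23
f 21 23 22
f 22 23 24
f 22 24 12
f 23 9 25
f 23 25 24
f 24 25 26
f 24 26 12
f 25 9 10
f 25 10 26
f 26 10 11
f 26 11 12



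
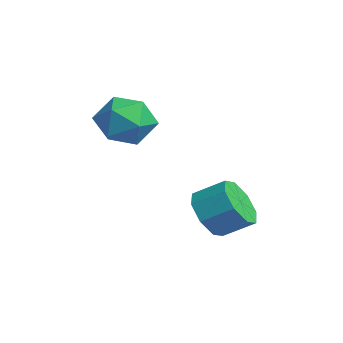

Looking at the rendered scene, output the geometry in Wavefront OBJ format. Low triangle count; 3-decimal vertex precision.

v -2.156 -0.152 3.245
v -1.631 0.634 2.597
v -0.529 -0.614 4.003
v -0.004 0.172 3.355
v -0.707 0.501 4.198
v -1.713 0.787 3.73
v -0.447 -0.767 2.87
v -1.453 -0.481 2.402
v -0.575 0.254 2.365
v -0.735 1.038 3.186
v -1.425 -1.018 3.414
v -1.585 -0.234 4.235
v 1.266 2.041 -0.329
v 1.612 2.448 -1.186
v 2.139 3.385 -0.529
v 1.794 2.979 0.329
v 0.91 2.71 -0.996
v 1.437 3.647 -0.339
v 0.417 2.58 -0.415
v 0.944 3.517 0.242
v 0.421 2.135 0.217
v 0.948 3.072 0.874
v 0.921 1.635 0.529
v 1.448 2.572 1.186
v 1.623 1.373 0.339
v 2.15 2.31 0.996
v 2.116 1.503 -0.242
v 2.643 2.44 0.415
v 2.112 1.948 -0.874
v 2.639 2.885 -0.217
f 1 12 6
f 1 6 2
f 1 2 8
f 1 8 11
f 1 11 12
f 2 6 10
f 6 12 5
f 12 11 3
f 11 8 7
f 8 2 9
f 4 10 5
f 4 5 3
f 4 3 7
f 4 7 9
f 4 9 10
f 5 10 6
f 3 5 12
f 7 3 11
f 9 7 8
f 10 9 2
f 14 13 17
f 14 17 15
f 15 17 18
f 15 18 16
f 17 13 19
f 17 19 18
f 18 19 20
f 18 20 16
f 19 13 21
f 19 21 20
f 20 21 22
f 20 22 16
f 21 13 23
f 21 23 22
f 22 23 24
f 22 24 16
f 23 13 25
f 23 25 24
f 24 25 26
f 24 26 16
f 25 13 27
f 25 27 26
f 26 27 28
f 26 28 16
f 27 13 29
f 27 29 28
f 28 29 30
f 28 30 16
f 29 13 14
f 29 14 30
f 30 14 15
f 30 15 16



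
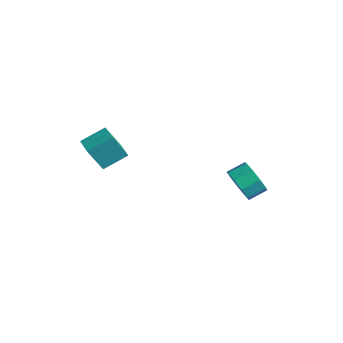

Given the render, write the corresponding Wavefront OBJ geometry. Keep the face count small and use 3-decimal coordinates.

v -0.969 -3.327 1.657
v -1.182 -4.008 3.021
v -0.695 -2.153 2.286
v -0.909 -2.834 3.65
v 0.069 -3.586 1.69
v -0.145 -4.267 3.054
v 0.342 -2.412 2.319
v 0.129 -3.093 3.683
v 2.646 2.091 -0.292
v 3.262 2.291 -0.987
v 3.449 3.189 -0.564
v 2.834 2.989 0.132
v 2.666 2.493 -1.152
v 2.853 3.39 -0.729
v 2.062 2.506 -0.914
v 2.249 3.404 -0.491
v 1.731 2.326 -0.385
v 1.918 3.224 0.038
v 1.828 2.036 0.188
v 2.015 2.933 0.611
v 2.309 1.771 0.537
v 2.496 2.669 0.96
v 2.947 1.656 0.498
v 3.134 2.554 0.921
v 3.445 1.745 0.09
v 3.632 2.643 0.513
v 3.569 1.996 -0.497
v 3.756 2.893 -0.074
f 2 4 1
f 5 2 1
f 1 4 3
f 3 5 1
f 2 8 4
f 6 2 5
f 6 8 2
f 4 8 3
f 7 5 3
f 3 8 7
f 7 6 5
f 8 6 7
f 10 9 13
f 10 13 11
f 11 13 14
f 11 14 12
f 13 9 15
f 13 15 14
f 14 15 16
f 14 16 12
f 15 9 17
f 15 17 16
f 16 17 18
f 16 18 12
f 17 9 19
f 17 19 18
f 18 19 20
f 18 20 12
f 19 9 21
f 19 21 20
f 20 21 22
f 20 22 12
f 21 9 23
f 21 23 22
f 22 23 24
f 22 24 12
f 23 9 25
f 23 25 24
f 24 25 26
f 24 26 12
f 25 9 27
f 25 27 26
f 26 27 28
f 26 28 12
f 27 9 10
f 27 10 28
f 28 10 11
f 28 11 12



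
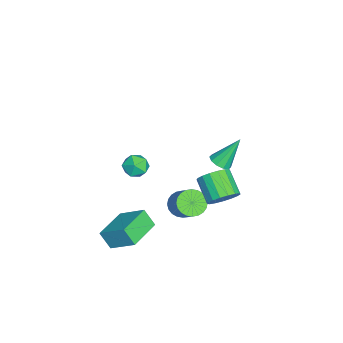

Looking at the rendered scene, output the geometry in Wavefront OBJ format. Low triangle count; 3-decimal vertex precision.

v 0.677 -2.237 -2.346
v 0.486 -2.729 -1.581
v 1.103 -1.122 -1.523
v 0.912 -1.615 -0.757
v 2.208 -2.825 -2.343
v 2.017 -3.318 -1.577
v 2.634 -1.711 -1.519
v 2.443 -2.203 -0.754
v -0.54 1.562 -0.874
v -0.016 1.469 -0.331
v -0.917 0.885 0.437
v -1.44 0.978 -0.106
v -0.162 1.793 -0.256
v -1.063 1.21 0.512
v -0.395 2.065 -0.323
v -1.296 1.481 0.445
v -0.661 2.221 -0.516
v -1.562 1.637 0.252
v -0.899 2.226 -0.791
v -1.8 1.643 -0.023
v -1.055 2.079 -1.085
v -1.956 1.496 -0.317
v -1.092 1.814 -1.331
v -1.993 1.23 -0.563
v -1.003 1.491 -1.472
v -1.904 0.907 -0.704
v -0.808 1.184 -1.476
v -1.709 0.6 -0.708
v -0.551 0.963 -1.343
v -1.452 0.38 -0.574
v -0.292 0.88 -1.101
v -1.193 0.297 -0.333
v -0.089 0.953 -0.808
v -0.99 0.37 -0.04
v 0.01 1.165 -0.53
v -0.891 0.582 0.238
v -3.922 -2.37 -1.717
v -3.451 -2.311 -2.238
v -4.269 -3.369 -2.142
v -3.798 -3.31 -2.663
v -3.58 -3.419 -2.002
v -3.366 -2.802 -1.739
v -4.354 -2.878 -2.641
v -4.14 -2.261 -2.378
v -3.718 -2.625 -2.809
v -3.24 -2.96 -2.414
v -4.48 -2.72 -1.966
v -4.002 -3.055 -1.571
v 0.857 1.559 2.867
v 1.341 1.748 2.888
v 0.503 2.321 4.133
v 1.162 1.952 2.716
v 0.867 2.005 2.601
v 0.568 1.888 2.587
v 0.379 1.645 2.681
v 0.373 1.369 2.846
v 0.552 1.166 3.018
v 0.847 1.112 3.133
v 1.146 1.229 3.146
v 1.335 1.472 3.053
v -1.24 -0.313 -2.171
v -0.829 -0.861 -2.249
v 0.092 -0.316 -1.227
v -0.32 0.233 -1.149
v -0.726 -0.692 -2.432
v 0.194 -0.146 -1.409
v -0.702 -0.465 -2.575
v 0.219 0.08 -1.552
v -0.759 -0.215 -2.656
v 0.161 0.33 -1.634
v -0.89 0.02 -2.664
v 0.03 0.566 -1.642
v -1.074 0.204 -2.597
v -0.154 0.75 -1.574
v -1.284 0.31 -2.465
v -0.363 0.856 -1.442
v -1.486 0.321 -2.288
v -0.566 0.867 -1.265
v -1.652 0.236 -2.093
v -0.731 0.781 -1.071
v -1.754 0.066 -1.911
v -0.834 0.612 -0.888
v -1.779 -0.16 -1.768
v -0.858 0.385 -0.745
v -1.721 -0.41 -1.686
v -0.801 0.135 -0.664
v -1.59 -0.646 -1.678
v -0.67 -0.1 -0.656
v -1.406 -0.83 -1.746
v -0.486 -0.284 -0.723
v -1.197 -0.936 -1.878
v -0.276 -0.39 -0.855
v -0.994 -0.947 -2.055
v -0.074 -0.401 -1.032
f 2 4 1
f 5 2 1
f 1 4 3
f 3 5 1
f 2 8 4
f 6 2 5
f 6 8 2
f 4 8 3
f 7 5 3
f 3 8 7
f 7 6 5
f 8 6 7
f 10 9 13
f 10 13 11
f 11 13 14
f 11 14 12
f 13 9 15
f 13 15 14
f 14 15 16
f 14 16 12
f 15 9 17
f 15 17 16
f 16 17 18
f 16 18 12
f 17 9 19
f 17 19 18
f 18 19 20
f 18 20 12
f 19 9 21
f 19 21 20
f 20 21 22
f 20 22 12
f 21 9 23
f 21 23 22
f 22 23 24
f 22 24 12
f 23 9 25
f 23 25 24
f 24 25 26
f 24 26 12
f 25 9 27
f 25 27 26
f 26 27 28
f 26 28 12
f 27 9 29
f 27 29 28
f 28 29 30
f 28 30 12
f 29 9 31
f 29 31 30
f 30 31 32
f 30 32 12
f 31 9 33
f 31 33 32
f 32 33 34
f 32 34 12
f 33 9 35
f 33 35 34
f 34 35 36
f 34 36 12
f 35 9 10
f 35 10 36
f 36 10 11
f 36 11 12
f 37 48 42
f 37 42 38
f 37 38 44
f 37 44 47
f 37 47 48
f 38 42 46
f 42 48 41
f 48 47 39
f 47 44 43
f 44 38 45
f 40 46 41
f 40 41 39
f 40 39 43
f 40 43 45
f 40 45 46
f 41 46 42
f 39 41 48
f 43 39 47
f 45 43 44
f 46 45 38
f 50 49 52
f 50 52 51
f 52 49 53
f 52 53 51
f 53 49 54
f 53 54 51
f 54 49 55
f 54 55 51
f 55 49 56
f 55 56 51
f 56 49 57
f 56 57 51
f 57 49 58
f 57 58 51
f 58 49 59
f 58 59 51
f 59 49 60
f 59 60 51
f 60 49 50
f 60 50 51
f 62 61 65
f 62 65 63
f 63 65 66
f 63 66 64
f 65 61 67
f 65 67 66
f 66 67 68
f 66 68 64
f 67 61 69
f 67 69 68
f 68 69 70
f 68 70 64
f 69 61 71
f 69 71 70
f 70 71 72
f 70 72 64
f 71 61 73
f 71 73 72
f 72 73 74
f 72 74 64
f 73 61 75
f 73 75 74
f 74 75 76
f 74 76 64
f 75 61 77
f 75 77 76
f 76 77 78
f 76 78 64
f 77 61 79
f 77 79 78
f 78 79 80
f 78 80 64
f 79 61 81
f 79 81 80
f 80 81 82
f 80 82 64
f 81 61 83
f 81 83 82
f 82 83 84
f 82 84 64
f 83 61 85
f 83 85 84
f 84 85 86
f 84 86 64
f 85 61 87
f 85 87 86
f 86 87 88
f 86 88 64
f 87 61 89
f 87 89 88
f 88 89 90
f 88 90 64
f 89 61 91
f 89 91 90
f 90 91 92
f 90 92 64
f 91 61 93
f 91 93 92
f 92 93 94
f 92 94 64
f 93 61 62
f 93 62 94
f 94 62 63
f 94 63 64

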